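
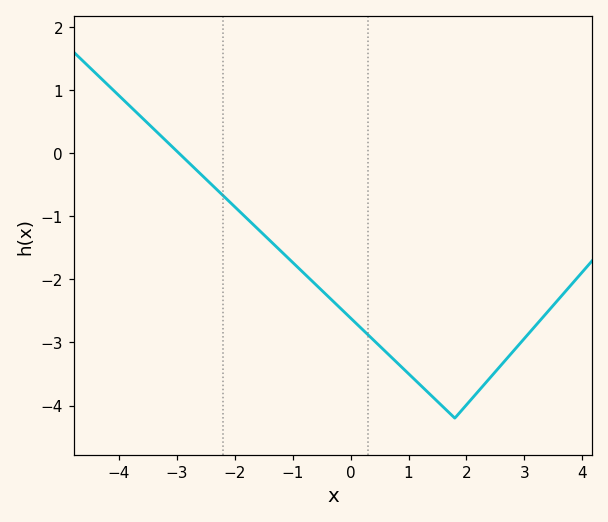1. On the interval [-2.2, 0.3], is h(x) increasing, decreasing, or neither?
decreasing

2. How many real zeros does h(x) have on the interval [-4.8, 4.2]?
1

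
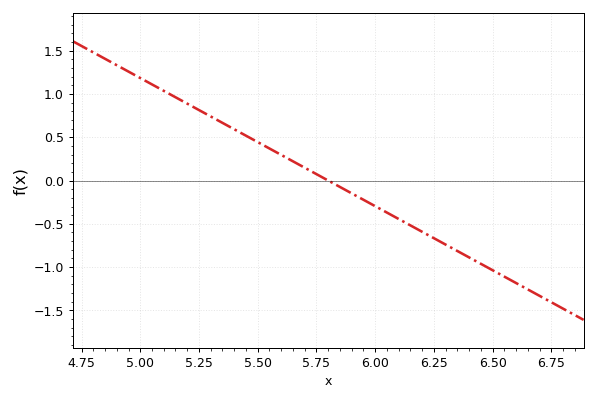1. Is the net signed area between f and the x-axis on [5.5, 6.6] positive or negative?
negative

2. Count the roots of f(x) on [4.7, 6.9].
1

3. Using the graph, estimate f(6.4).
-0.888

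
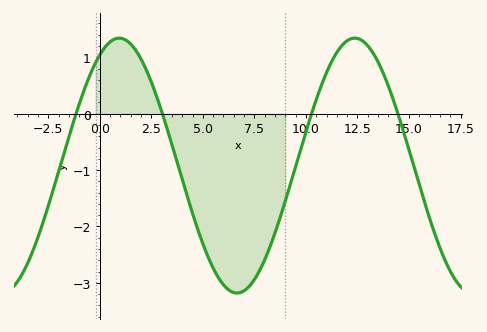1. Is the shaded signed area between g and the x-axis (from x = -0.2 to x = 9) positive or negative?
negative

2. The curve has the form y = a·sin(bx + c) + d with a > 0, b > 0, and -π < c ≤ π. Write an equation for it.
y = 2.26sin(0.55x + 1.05) - 0.92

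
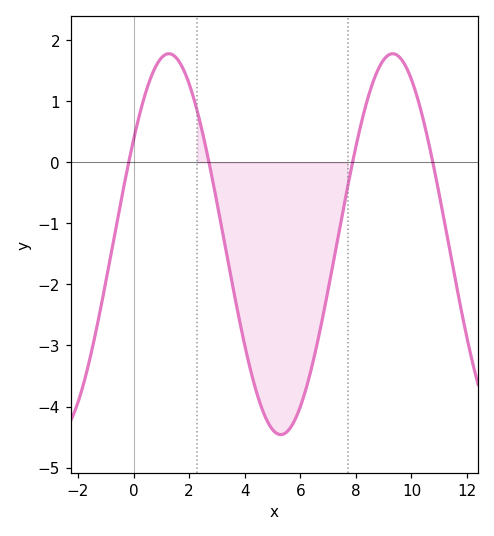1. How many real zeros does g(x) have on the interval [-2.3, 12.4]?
4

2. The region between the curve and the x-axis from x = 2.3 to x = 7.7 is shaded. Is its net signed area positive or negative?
negative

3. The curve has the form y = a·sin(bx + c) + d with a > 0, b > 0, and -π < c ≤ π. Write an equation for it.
y = 3.12sin(0.78x + 0.58) - 1.34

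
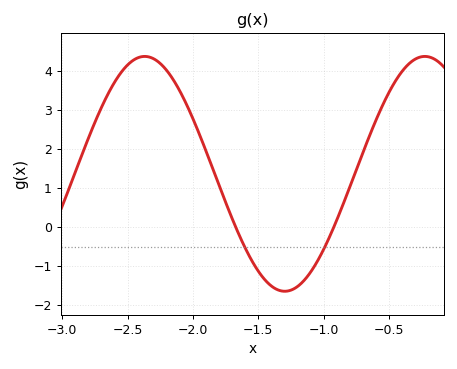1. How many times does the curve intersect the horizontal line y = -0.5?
2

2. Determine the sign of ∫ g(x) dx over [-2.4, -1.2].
positive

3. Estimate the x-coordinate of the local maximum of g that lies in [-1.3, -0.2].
-0.25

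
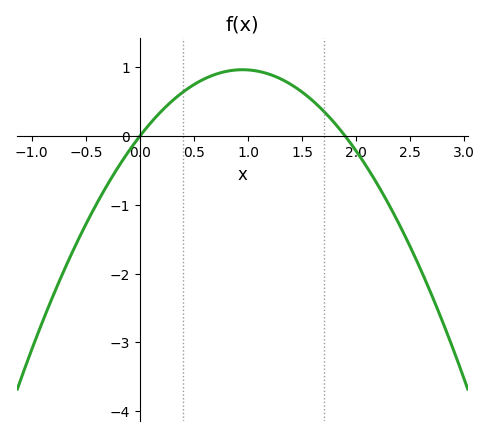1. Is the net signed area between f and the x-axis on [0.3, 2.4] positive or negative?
positive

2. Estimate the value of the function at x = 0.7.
0.9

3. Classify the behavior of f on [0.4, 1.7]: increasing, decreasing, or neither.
neither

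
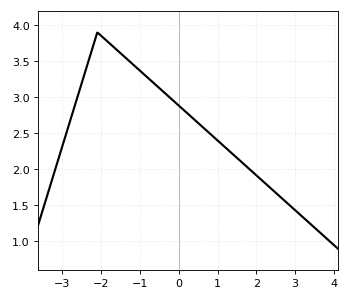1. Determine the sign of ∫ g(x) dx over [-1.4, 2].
positive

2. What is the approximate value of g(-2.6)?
3.02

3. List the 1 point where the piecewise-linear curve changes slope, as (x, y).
(-2.1, 3.9)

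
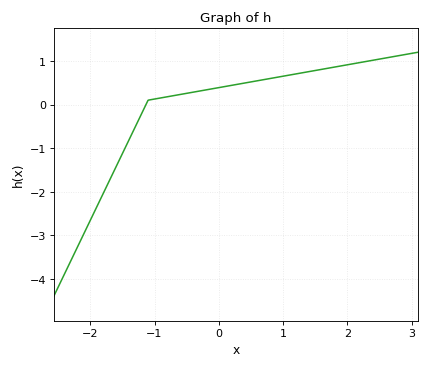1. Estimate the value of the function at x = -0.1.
0.362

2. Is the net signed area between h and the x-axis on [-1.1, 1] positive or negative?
positive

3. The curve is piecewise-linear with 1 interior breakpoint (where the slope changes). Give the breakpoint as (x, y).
(-1.1, 0.1)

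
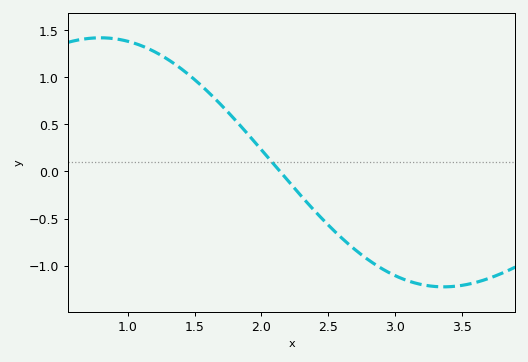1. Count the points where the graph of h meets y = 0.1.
1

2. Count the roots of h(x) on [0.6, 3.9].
1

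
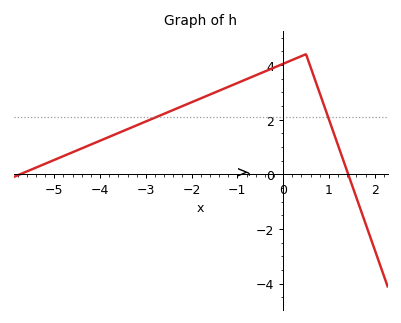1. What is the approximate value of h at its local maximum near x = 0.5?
4.4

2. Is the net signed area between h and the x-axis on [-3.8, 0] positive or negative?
positive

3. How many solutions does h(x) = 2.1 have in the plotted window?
2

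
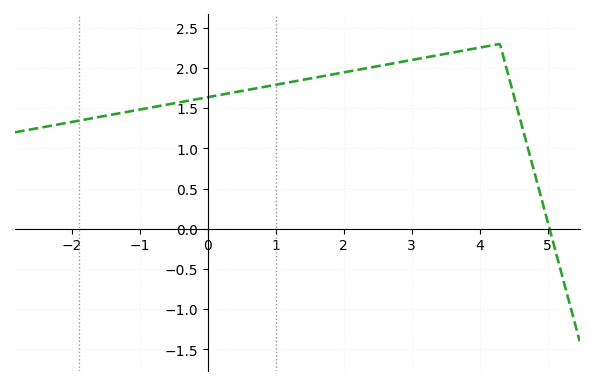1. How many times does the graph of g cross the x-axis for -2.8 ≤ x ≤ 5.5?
1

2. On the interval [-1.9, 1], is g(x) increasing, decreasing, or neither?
increasing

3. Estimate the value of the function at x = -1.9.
1.34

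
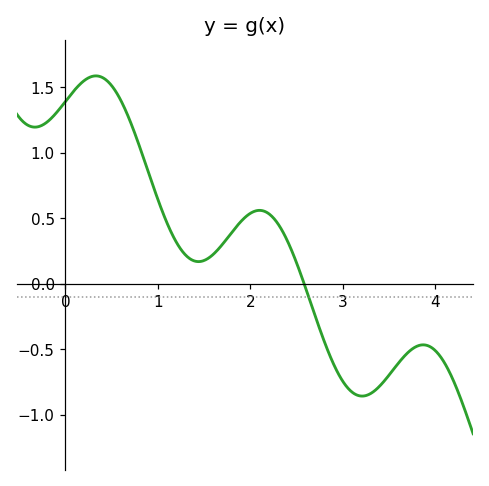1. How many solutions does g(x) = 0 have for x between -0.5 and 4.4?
1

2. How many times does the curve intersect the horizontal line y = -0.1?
1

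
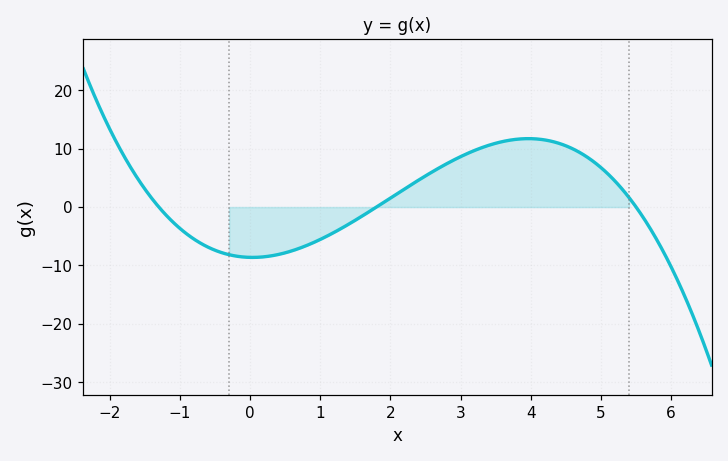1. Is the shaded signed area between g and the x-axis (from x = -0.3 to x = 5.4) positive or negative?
positive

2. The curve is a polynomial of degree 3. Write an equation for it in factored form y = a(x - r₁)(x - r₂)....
y = -0.67(x + 1.3)(x - 1.8)(x - 5.5)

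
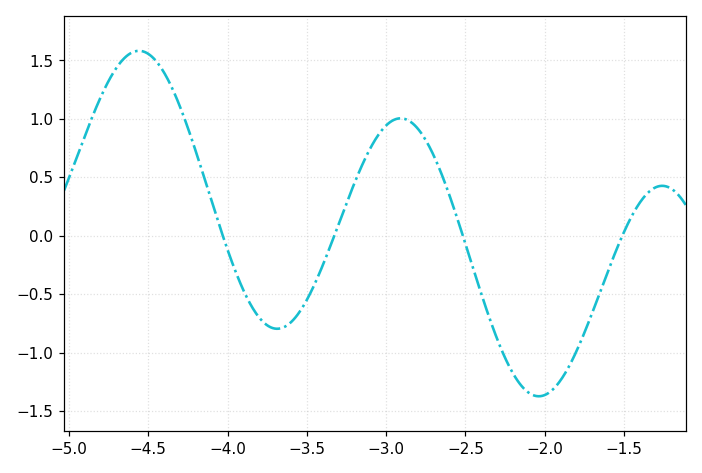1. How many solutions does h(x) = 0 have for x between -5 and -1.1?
4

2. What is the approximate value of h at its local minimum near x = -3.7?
-0.795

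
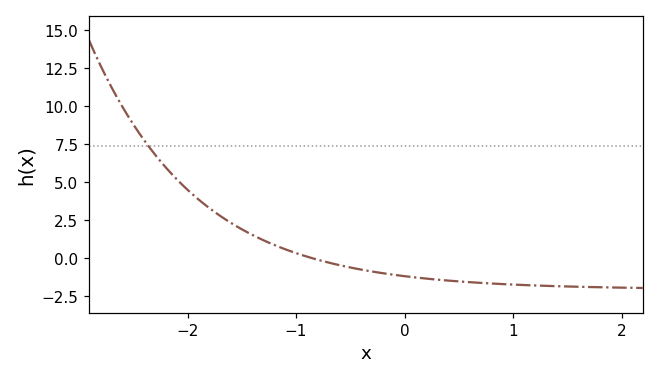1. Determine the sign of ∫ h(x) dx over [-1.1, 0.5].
negative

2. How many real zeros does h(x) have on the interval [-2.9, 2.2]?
1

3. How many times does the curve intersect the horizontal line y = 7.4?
1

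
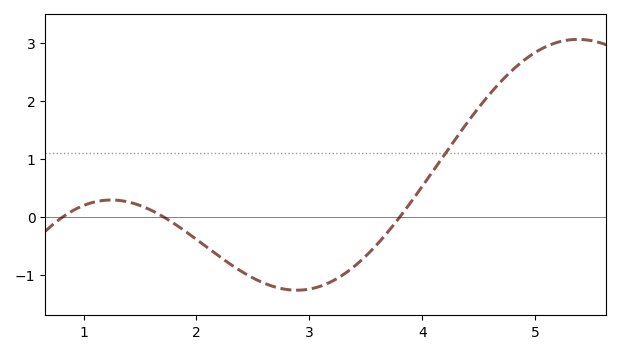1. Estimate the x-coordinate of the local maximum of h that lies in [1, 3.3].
1.2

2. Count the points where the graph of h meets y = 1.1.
1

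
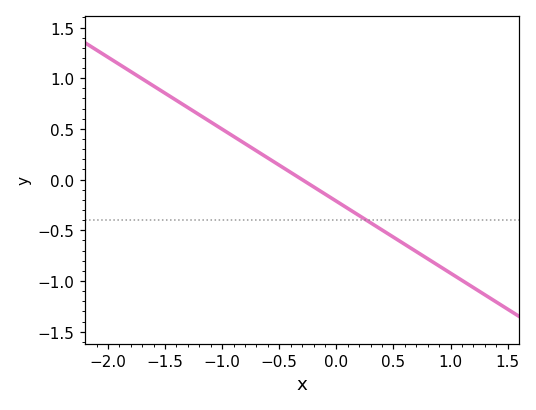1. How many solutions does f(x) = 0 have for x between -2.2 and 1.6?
1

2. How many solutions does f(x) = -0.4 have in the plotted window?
1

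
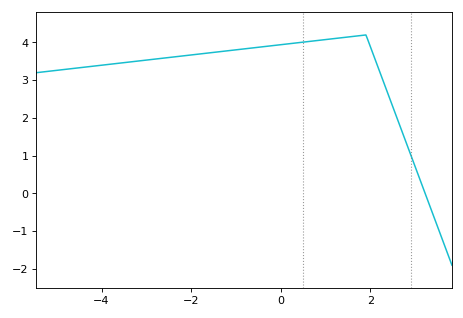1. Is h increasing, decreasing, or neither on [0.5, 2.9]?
neither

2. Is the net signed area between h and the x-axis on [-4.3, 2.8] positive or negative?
positive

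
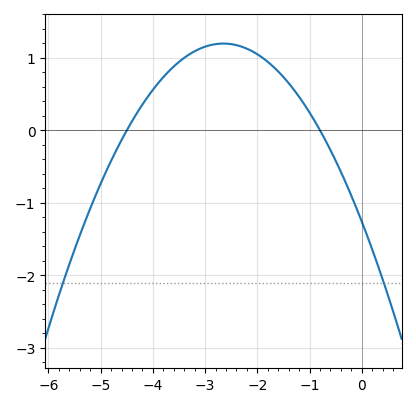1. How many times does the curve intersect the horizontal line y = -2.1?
2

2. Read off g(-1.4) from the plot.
0.651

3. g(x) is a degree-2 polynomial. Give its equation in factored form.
y = -0.35(x + 4.5)(x + 0.8)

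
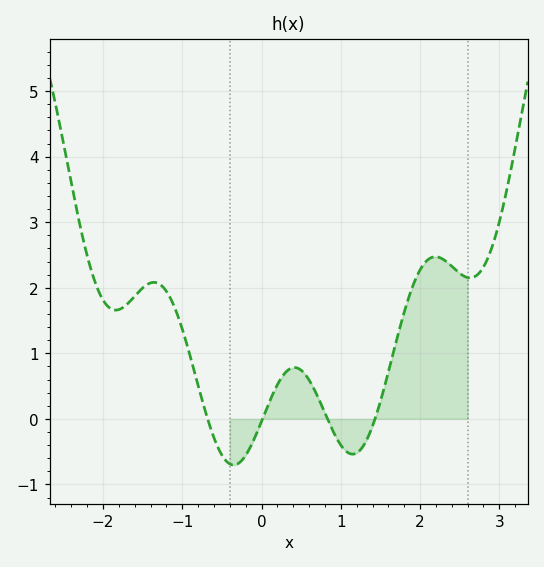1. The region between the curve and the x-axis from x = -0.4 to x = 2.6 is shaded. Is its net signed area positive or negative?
positive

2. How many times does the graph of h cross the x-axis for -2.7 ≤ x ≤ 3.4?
4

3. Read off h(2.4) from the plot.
2.3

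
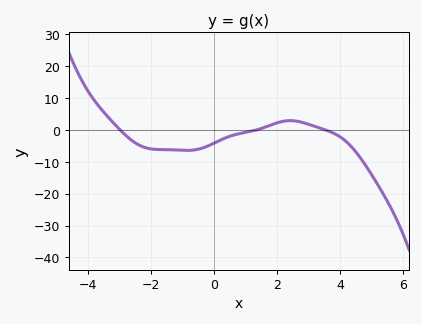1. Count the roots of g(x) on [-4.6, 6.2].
3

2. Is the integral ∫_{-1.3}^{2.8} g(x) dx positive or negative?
negative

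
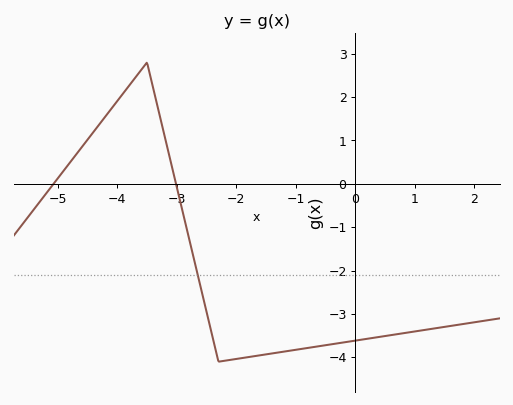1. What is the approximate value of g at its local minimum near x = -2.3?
-4.1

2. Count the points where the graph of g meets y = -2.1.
1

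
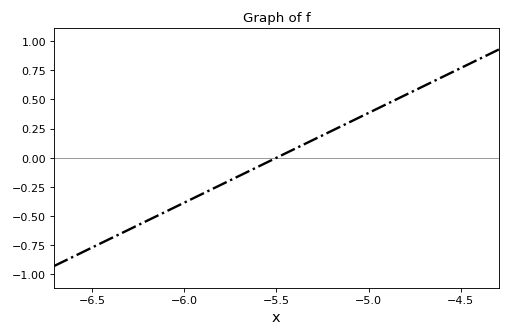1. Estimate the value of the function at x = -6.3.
-0.616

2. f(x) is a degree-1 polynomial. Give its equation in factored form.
y = 0.77(x + 5.5)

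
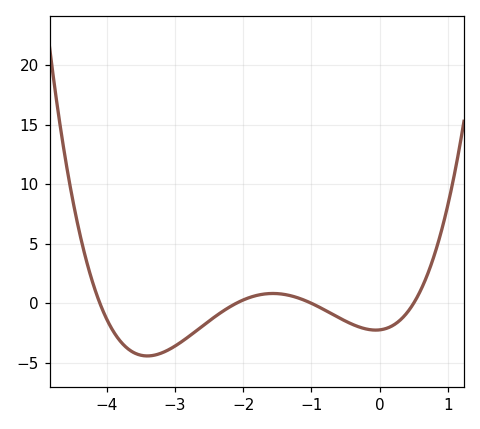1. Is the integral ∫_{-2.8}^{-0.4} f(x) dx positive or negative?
negative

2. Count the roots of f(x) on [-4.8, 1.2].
4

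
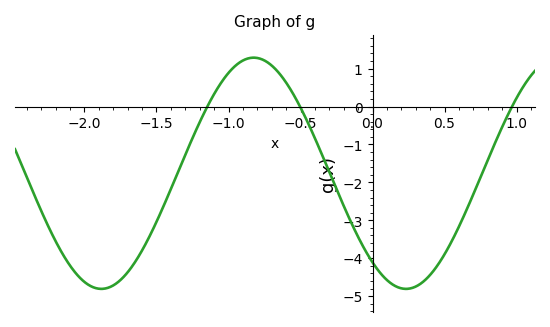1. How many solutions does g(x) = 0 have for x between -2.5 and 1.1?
3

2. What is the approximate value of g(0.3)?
-4.7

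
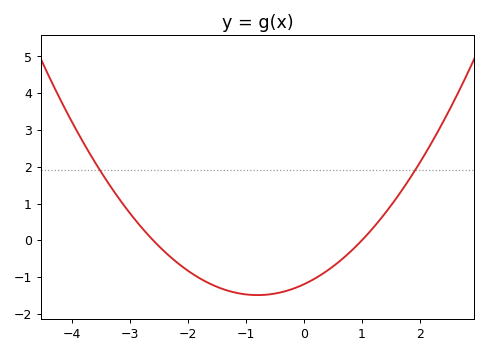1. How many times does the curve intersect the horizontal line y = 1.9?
2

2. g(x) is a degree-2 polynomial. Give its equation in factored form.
y = 0.46(x + 2.6)(x - 1)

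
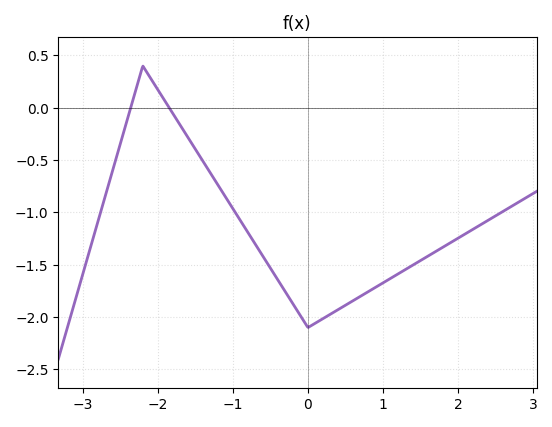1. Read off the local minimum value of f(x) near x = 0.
-2.1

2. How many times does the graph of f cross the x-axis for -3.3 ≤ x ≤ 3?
2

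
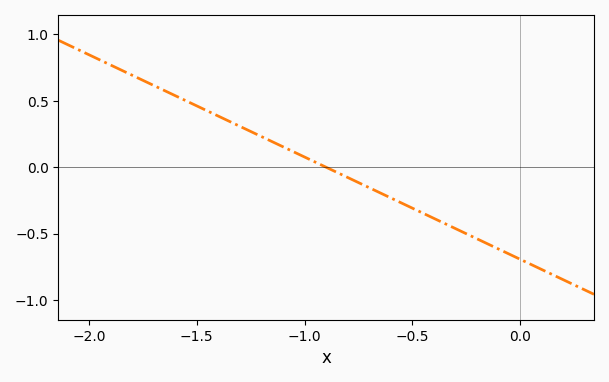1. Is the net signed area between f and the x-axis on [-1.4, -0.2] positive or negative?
negative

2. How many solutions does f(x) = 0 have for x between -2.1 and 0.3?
1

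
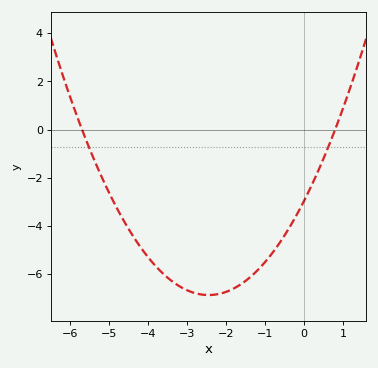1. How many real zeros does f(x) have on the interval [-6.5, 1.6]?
2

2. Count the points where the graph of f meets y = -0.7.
2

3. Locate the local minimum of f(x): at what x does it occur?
-2.45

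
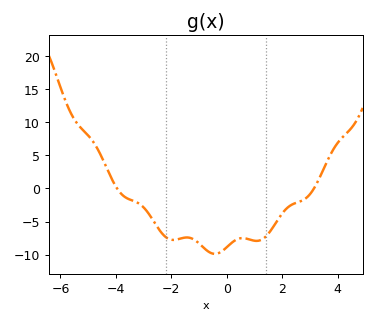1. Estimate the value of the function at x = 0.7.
-7.5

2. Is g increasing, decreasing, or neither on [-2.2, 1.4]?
neither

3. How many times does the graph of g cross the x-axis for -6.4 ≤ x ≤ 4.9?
2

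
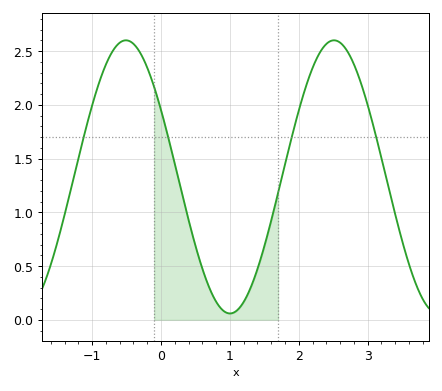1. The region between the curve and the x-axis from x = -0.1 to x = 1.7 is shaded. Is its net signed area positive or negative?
positive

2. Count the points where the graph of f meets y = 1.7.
4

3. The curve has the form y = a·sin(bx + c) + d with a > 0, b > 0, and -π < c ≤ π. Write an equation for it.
y = 1.27sin(2.08x + 2.63) + 1.33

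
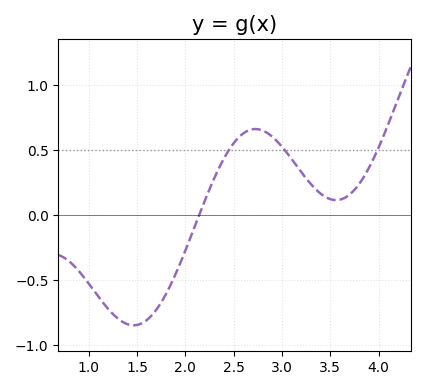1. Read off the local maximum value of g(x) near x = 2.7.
0.66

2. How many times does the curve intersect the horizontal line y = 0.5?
3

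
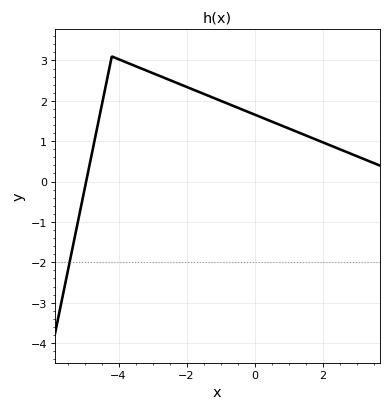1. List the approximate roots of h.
-4.95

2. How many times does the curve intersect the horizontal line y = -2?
1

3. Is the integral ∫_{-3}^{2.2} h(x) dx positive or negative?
positive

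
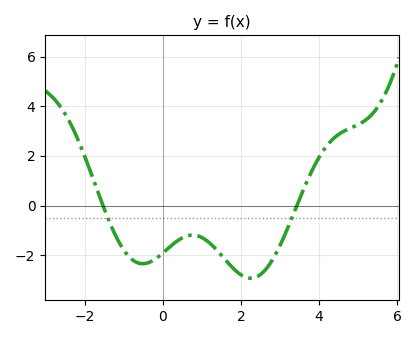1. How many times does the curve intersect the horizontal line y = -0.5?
2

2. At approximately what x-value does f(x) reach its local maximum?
0.759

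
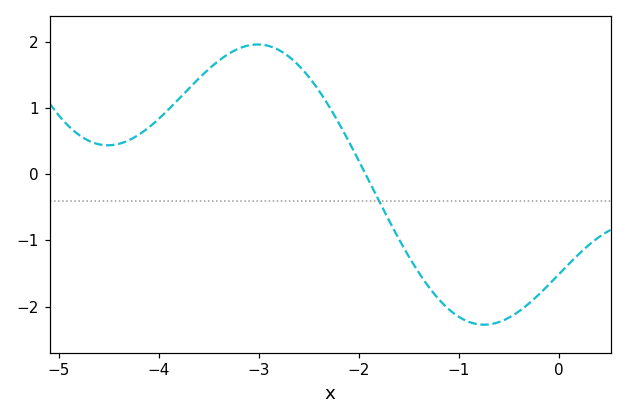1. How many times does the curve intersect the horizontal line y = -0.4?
1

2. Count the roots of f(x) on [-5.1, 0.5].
1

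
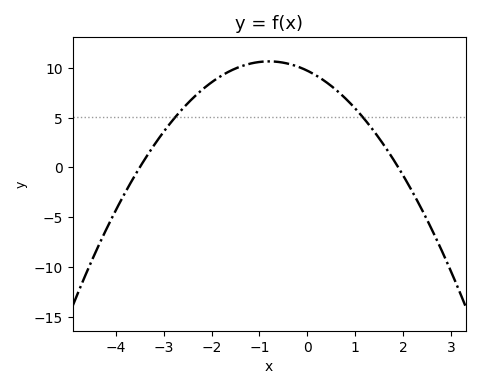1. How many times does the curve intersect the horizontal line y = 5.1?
2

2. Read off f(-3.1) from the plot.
2.92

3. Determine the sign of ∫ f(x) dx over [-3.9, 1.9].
positive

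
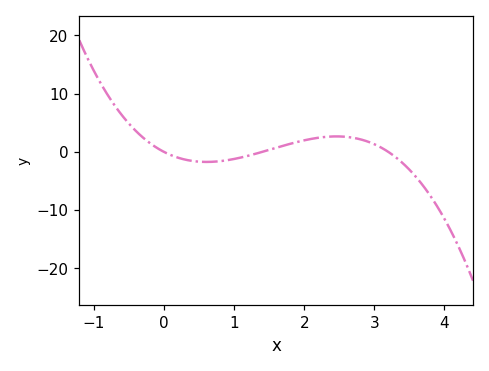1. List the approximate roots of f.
0, 1.4, 3.2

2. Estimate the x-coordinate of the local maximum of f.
2.46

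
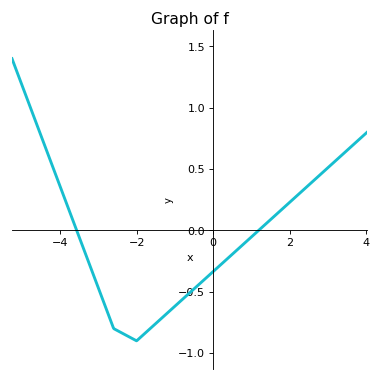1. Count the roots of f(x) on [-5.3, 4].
2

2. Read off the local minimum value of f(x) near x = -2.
-0.9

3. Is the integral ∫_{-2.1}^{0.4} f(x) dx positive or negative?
negative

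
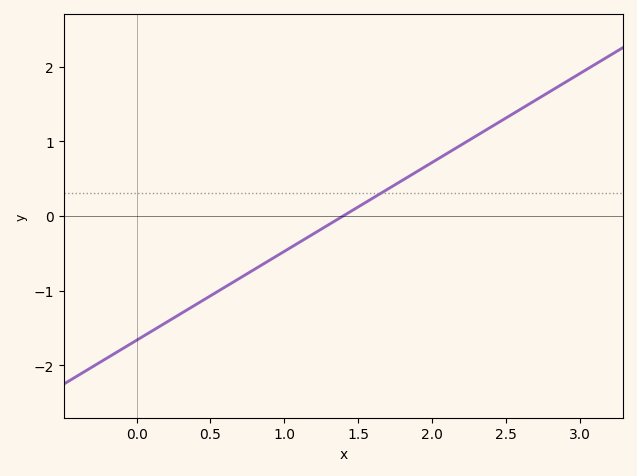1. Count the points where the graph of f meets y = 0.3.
1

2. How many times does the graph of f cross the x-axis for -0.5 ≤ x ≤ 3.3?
1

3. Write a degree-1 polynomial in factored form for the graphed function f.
y = 1.19(x - 1.4)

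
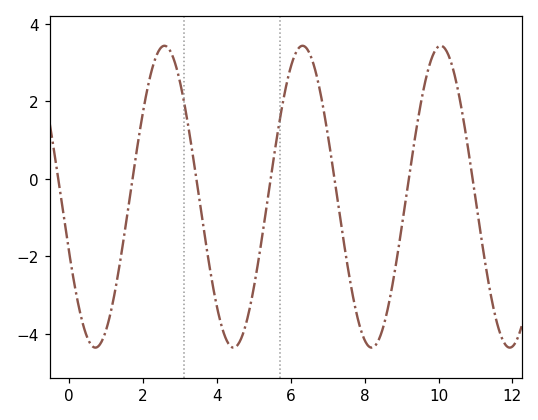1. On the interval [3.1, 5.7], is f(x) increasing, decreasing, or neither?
neither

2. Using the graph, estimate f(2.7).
3.35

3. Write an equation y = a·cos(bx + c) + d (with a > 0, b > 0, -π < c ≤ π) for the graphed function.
y = 3.89cos(1.68x + 1.95) - 0.46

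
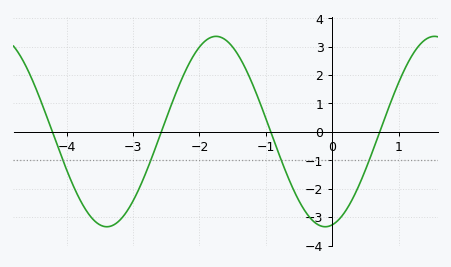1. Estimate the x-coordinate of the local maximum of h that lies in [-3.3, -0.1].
-1.75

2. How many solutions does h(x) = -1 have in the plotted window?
4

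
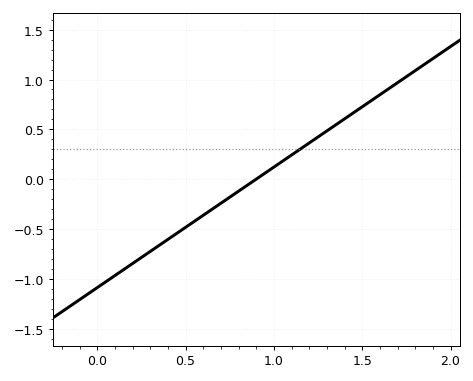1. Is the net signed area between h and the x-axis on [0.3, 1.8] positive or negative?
positive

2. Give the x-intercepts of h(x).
0.9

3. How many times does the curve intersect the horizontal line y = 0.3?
1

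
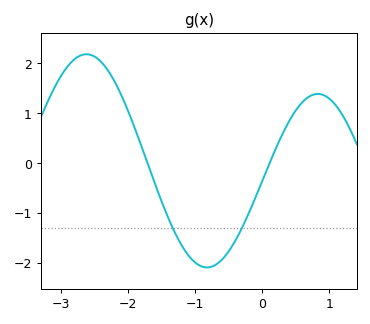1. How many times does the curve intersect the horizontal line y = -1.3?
2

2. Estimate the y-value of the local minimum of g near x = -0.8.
-2.08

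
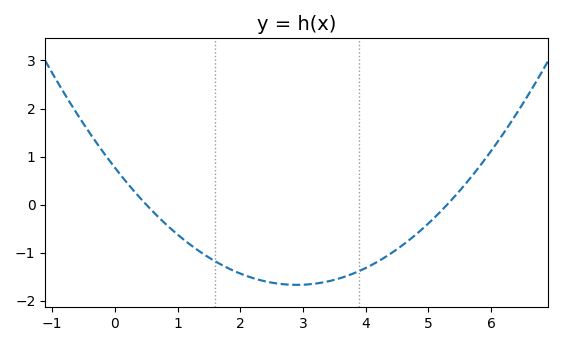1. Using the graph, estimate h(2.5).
-1.62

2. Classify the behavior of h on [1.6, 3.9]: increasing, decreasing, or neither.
neither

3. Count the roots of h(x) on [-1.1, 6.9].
2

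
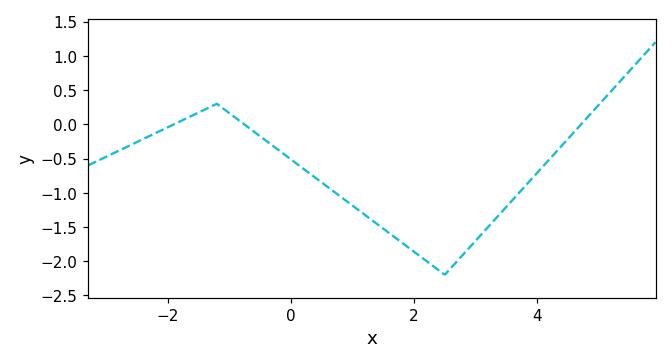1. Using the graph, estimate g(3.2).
-1.5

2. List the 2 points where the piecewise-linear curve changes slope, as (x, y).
(-1.2, 0.3); (2.5, -2.2)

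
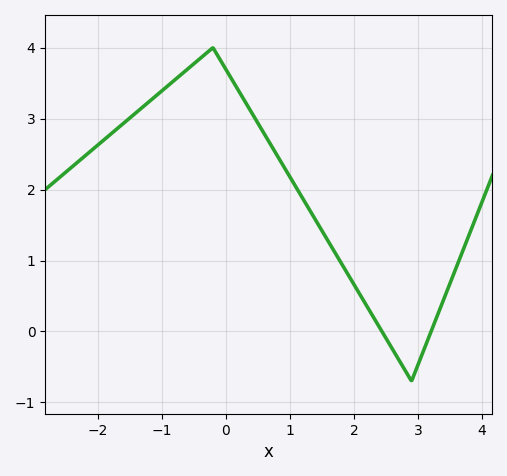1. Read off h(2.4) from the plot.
0.058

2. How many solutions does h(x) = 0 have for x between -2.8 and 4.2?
2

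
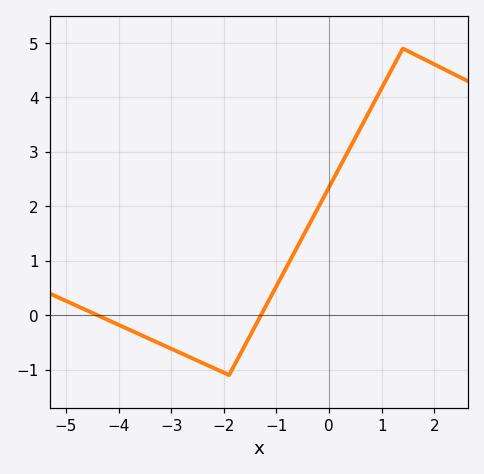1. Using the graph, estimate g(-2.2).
-0.968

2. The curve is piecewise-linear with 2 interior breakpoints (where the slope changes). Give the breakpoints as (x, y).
(-1.9, -1.1); (1.4, 4.9)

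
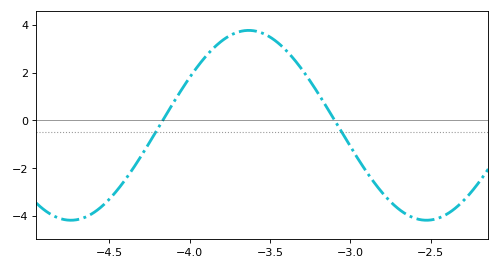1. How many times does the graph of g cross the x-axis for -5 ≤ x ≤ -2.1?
2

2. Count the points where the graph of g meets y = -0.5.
2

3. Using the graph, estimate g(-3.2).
1.13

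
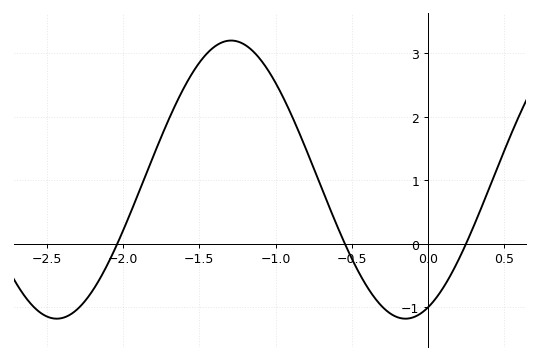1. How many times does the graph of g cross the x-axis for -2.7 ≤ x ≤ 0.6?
3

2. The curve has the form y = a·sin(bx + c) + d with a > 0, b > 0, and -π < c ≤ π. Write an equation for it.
y = 2.19sin(2.75x - 1.16) + 1.01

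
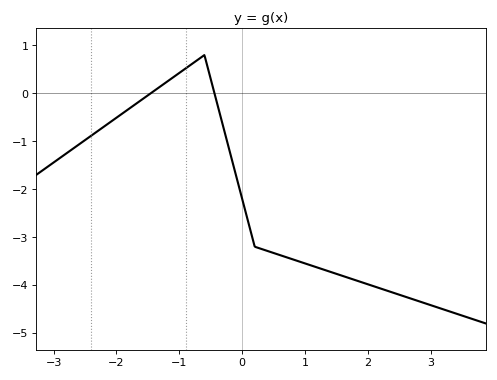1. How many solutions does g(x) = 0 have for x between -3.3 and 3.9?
2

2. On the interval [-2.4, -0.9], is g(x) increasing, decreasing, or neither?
increasing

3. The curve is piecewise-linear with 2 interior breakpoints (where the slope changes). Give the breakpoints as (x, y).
(-0.6, 0.8); (0.2, -3.2)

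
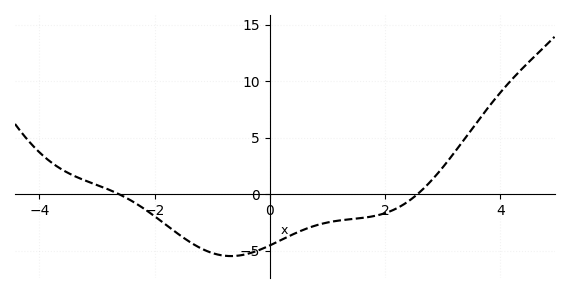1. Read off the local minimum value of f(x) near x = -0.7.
-5.5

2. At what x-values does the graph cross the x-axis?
-2.6, 2.6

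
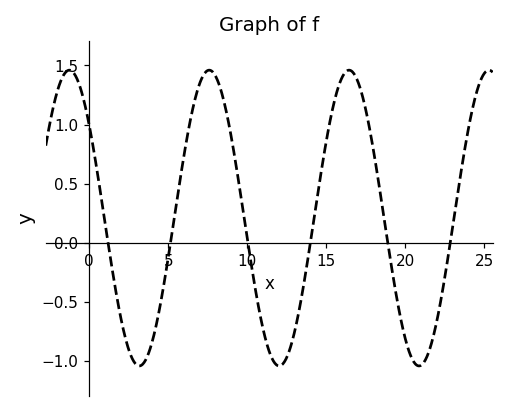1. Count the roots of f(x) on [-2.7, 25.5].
6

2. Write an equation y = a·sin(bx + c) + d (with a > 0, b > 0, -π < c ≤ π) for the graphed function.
y = 1.25sin(0.71x + 2.46) + 0.21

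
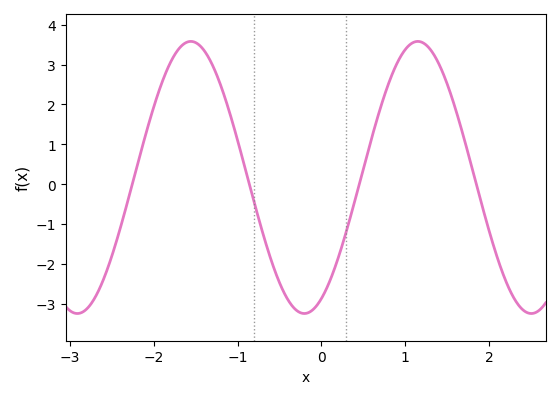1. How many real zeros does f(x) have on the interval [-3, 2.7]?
4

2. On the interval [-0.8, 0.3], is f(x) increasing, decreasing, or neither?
neither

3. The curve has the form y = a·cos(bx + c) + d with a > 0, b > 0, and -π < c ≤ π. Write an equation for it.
y = 3.41cos(2.32x - 2.67) + 0.17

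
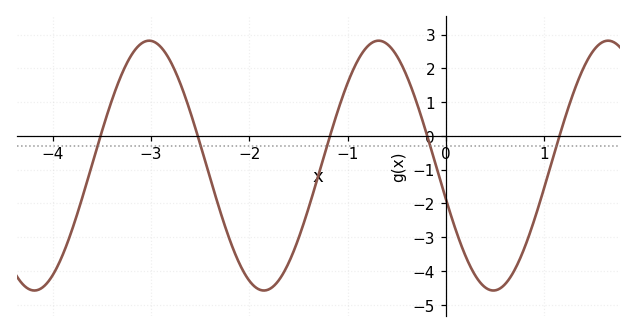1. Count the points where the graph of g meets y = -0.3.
5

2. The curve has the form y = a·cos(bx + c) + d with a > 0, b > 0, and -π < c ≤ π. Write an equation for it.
y = 3.7cos(2.69x + 1.84) - 0.88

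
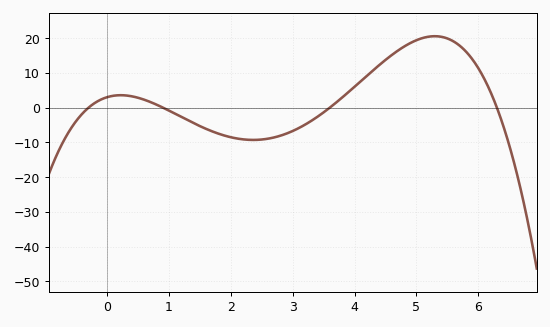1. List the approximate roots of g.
-0.2, 1, 3.6, 6.2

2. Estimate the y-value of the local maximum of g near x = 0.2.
4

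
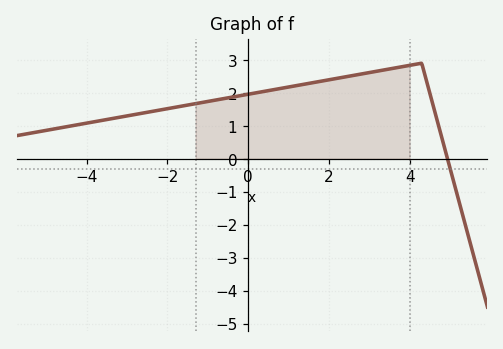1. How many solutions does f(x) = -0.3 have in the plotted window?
1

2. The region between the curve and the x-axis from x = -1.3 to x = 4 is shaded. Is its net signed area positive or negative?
positive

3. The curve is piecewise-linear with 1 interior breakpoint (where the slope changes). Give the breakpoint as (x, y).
(4.3, 2.9)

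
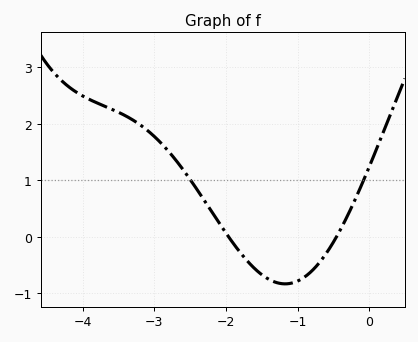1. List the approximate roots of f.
-2, -0.5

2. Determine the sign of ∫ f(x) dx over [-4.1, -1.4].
positive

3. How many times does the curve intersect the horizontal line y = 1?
2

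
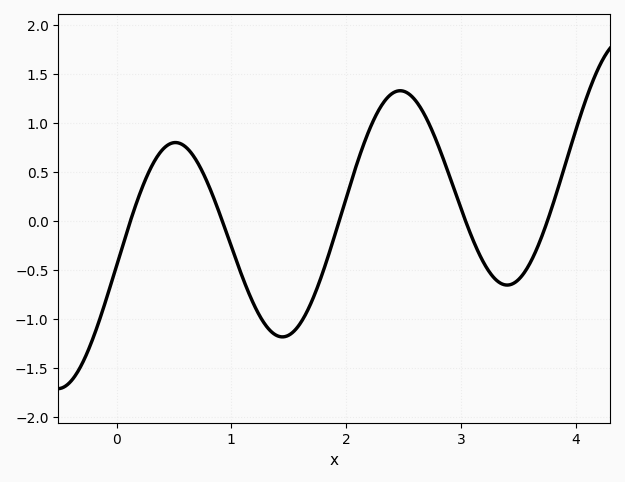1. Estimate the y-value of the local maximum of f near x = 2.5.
1.32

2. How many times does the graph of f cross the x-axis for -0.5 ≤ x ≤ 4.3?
5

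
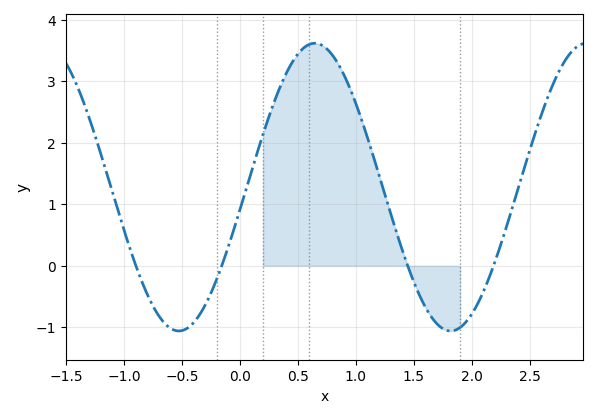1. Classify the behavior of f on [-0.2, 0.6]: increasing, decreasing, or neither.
increasing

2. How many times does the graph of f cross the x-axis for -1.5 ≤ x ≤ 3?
4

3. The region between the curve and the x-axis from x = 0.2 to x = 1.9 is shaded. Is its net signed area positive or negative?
positive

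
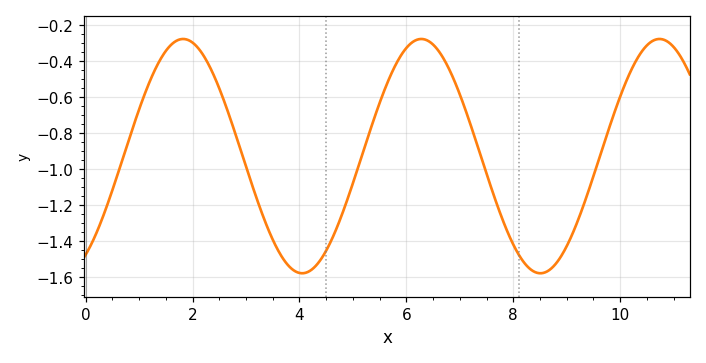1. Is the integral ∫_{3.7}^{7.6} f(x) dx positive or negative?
negative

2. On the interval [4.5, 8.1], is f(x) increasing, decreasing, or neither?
neither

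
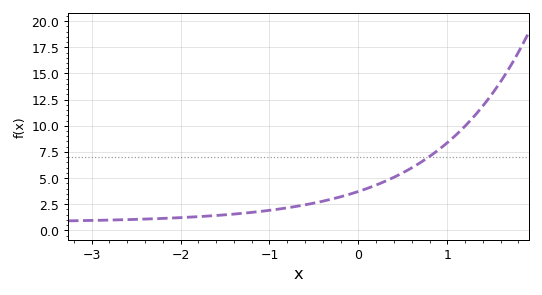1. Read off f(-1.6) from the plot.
1.5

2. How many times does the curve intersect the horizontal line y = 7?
1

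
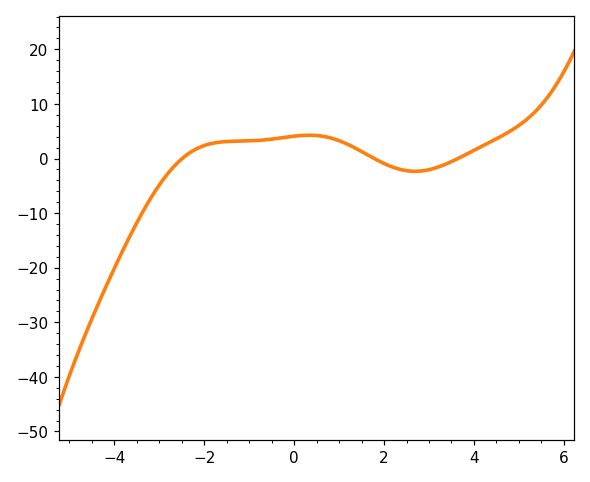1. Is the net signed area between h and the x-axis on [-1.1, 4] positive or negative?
positive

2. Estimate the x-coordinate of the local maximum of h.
0.334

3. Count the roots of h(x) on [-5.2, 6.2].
3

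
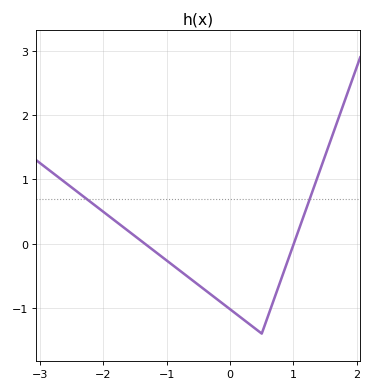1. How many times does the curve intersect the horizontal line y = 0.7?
2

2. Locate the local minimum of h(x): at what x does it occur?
0.5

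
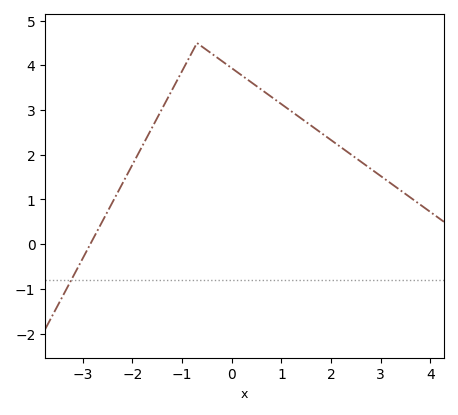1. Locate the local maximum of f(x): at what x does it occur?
-0.8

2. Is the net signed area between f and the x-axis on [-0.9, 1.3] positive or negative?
positive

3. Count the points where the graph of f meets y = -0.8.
1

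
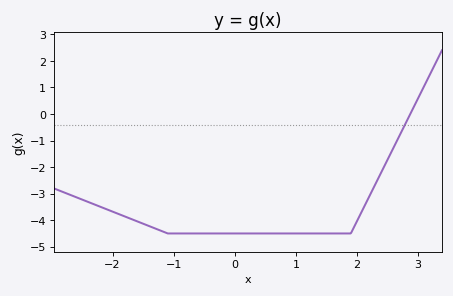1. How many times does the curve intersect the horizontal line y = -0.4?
1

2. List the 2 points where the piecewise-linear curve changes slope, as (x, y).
(-1.1, -4.5); (1.9, -4.5)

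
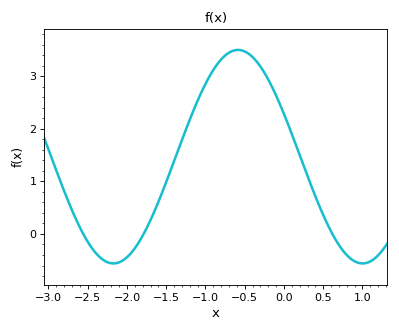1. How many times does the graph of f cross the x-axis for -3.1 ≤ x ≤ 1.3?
3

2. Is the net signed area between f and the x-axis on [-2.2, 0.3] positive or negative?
positive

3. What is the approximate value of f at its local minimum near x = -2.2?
-0.6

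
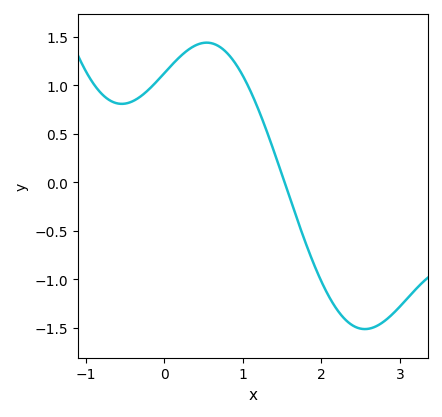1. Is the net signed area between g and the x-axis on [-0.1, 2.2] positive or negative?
positive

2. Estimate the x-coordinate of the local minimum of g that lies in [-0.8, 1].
-0.5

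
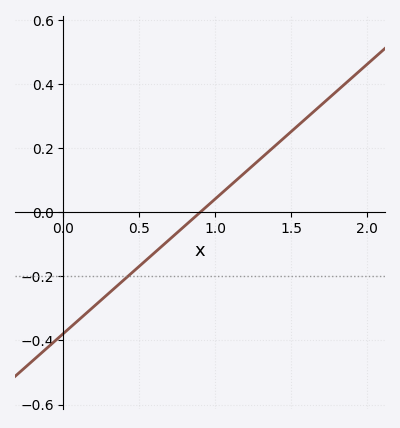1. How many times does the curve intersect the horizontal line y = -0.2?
1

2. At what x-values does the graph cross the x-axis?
0.9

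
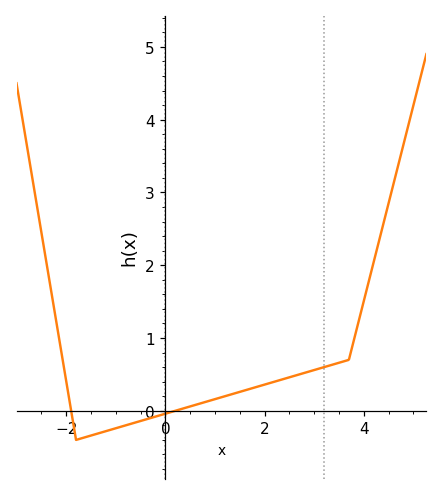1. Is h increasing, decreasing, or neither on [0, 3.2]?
increasing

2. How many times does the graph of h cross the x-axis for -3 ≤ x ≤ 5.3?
2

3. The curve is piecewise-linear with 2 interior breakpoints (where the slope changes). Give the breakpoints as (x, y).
(-1.8, -0.4); (3.7, 0.7)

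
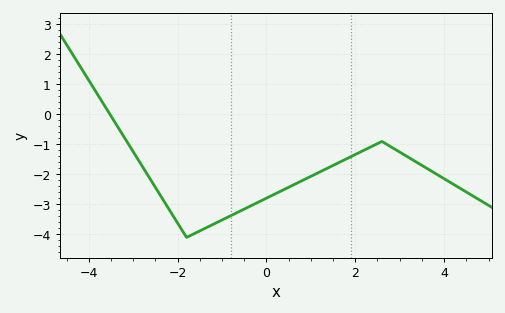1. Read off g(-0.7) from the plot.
-3.3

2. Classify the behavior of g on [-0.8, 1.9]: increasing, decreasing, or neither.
increasing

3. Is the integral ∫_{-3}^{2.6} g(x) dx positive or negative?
negative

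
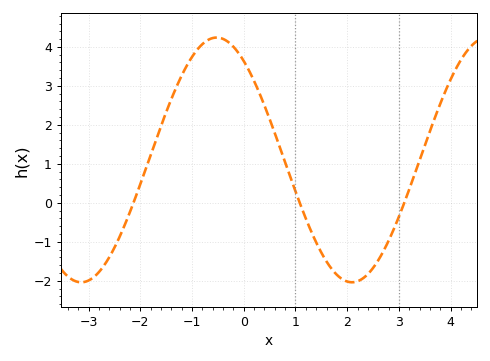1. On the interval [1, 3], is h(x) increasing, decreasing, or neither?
neither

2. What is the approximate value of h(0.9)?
0.664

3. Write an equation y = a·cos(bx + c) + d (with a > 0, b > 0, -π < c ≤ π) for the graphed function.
y = 3.14cos(1.2x + 0.63) + 1.1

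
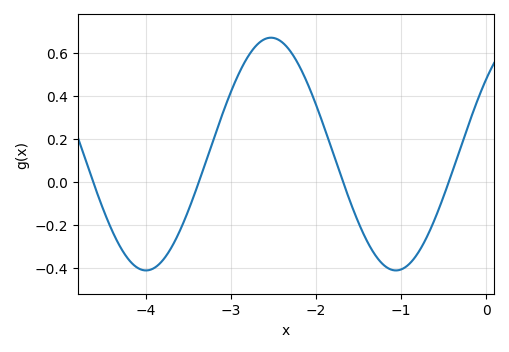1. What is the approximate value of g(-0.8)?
-0.327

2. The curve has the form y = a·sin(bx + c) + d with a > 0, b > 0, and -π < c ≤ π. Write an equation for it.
y = 0.54sin(2.14x + 0.702) + 0.13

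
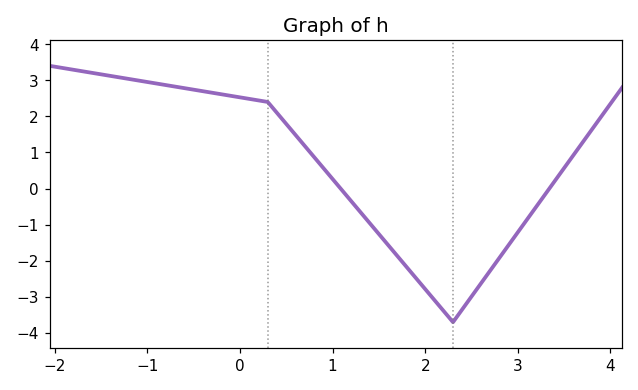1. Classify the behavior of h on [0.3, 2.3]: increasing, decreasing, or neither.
decreasing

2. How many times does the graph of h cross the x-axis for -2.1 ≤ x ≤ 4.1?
2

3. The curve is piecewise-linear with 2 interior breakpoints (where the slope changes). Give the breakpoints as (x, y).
(0.3, 2.4); (2.3, -3.7)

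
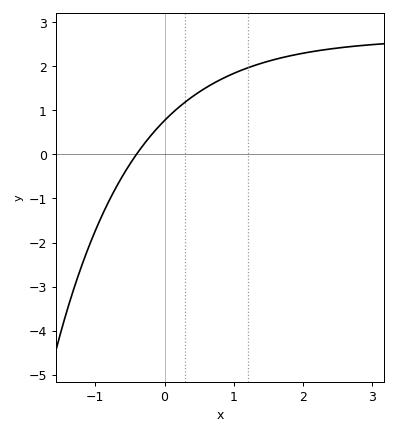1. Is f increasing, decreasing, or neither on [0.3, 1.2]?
increasing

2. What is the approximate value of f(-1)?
-1.7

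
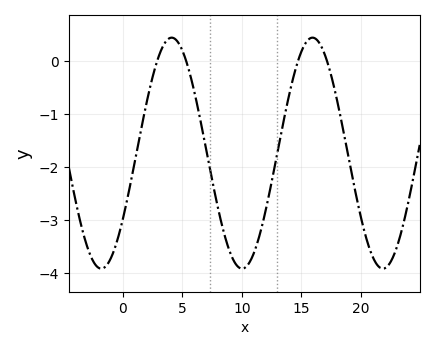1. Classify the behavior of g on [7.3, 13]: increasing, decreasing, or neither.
neither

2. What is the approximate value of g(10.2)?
-3.91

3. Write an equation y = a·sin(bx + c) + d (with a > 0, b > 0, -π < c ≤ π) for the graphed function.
y = 2.18sin(0.53x - 0.602) - 1.74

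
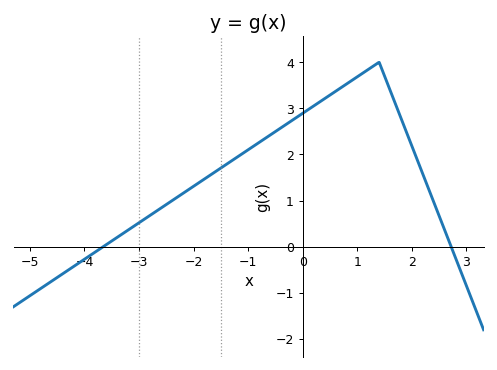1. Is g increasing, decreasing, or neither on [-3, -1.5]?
increasing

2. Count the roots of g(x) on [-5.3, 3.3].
2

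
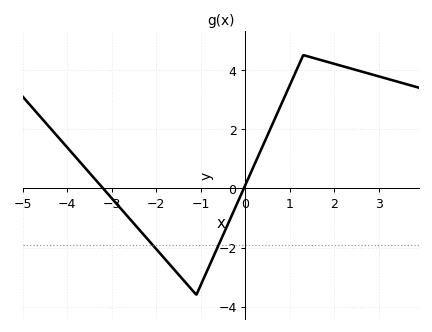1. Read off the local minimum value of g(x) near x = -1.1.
-3.6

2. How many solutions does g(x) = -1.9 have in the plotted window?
2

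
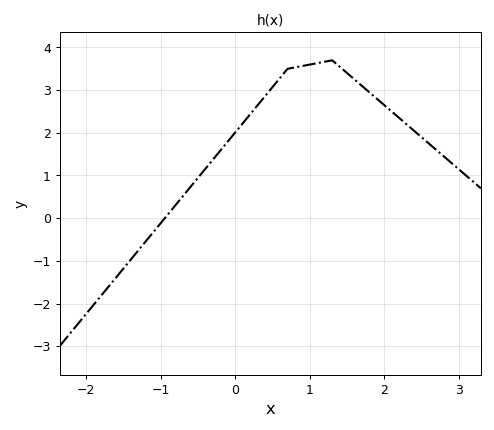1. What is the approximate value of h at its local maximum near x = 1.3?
3.7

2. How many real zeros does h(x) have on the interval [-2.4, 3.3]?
1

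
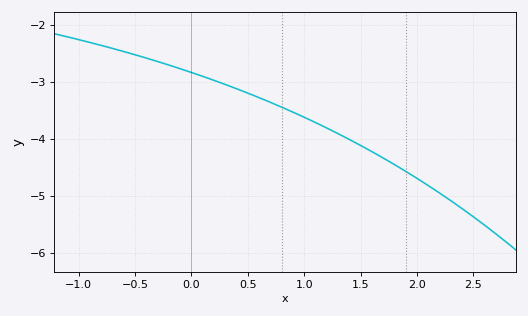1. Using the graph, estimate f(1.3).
-3.9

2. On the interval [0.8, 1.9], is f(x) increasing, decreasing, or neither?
decreasing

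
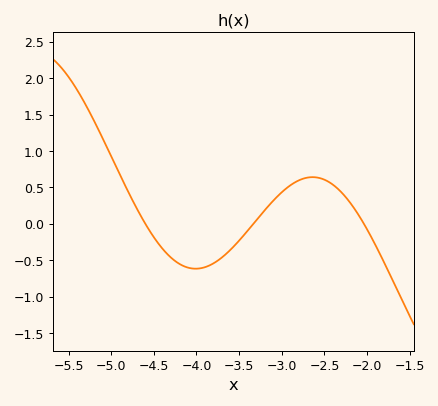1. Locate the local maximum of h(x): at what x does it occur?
-2.6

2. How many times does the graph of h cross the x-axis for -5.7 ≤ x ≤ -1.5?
3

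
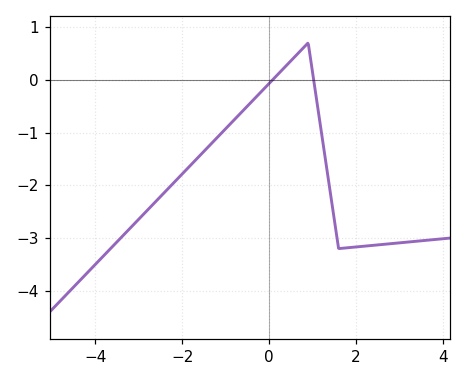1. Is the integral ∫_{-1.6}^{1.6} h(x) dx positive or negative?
negative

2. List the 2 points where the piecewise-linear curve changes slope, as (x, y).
(0.9, 0.7); (1.6, -3.2)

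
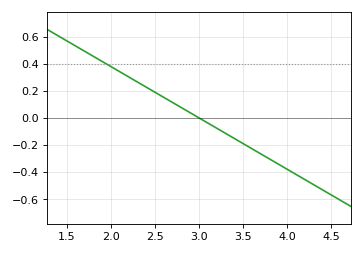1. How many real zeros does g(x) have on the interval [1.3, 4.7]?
1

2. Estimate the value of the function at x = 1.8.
0.46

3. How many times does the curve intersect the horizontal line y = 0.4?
1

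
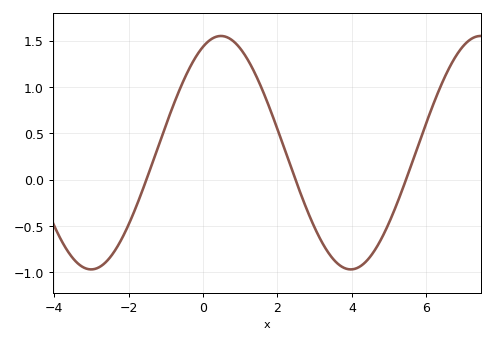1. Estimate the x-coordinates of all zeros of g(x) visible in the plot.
-1.52, 2.48, 5.46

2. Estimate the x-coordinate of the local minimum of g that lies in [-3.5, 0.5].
-3.01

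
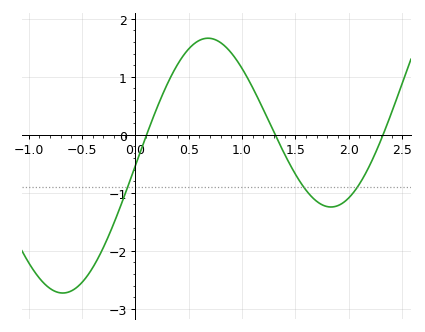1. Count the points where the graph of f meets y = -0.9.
3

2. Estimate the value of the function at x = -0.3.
-1.9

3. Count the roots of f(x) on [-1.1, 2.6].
3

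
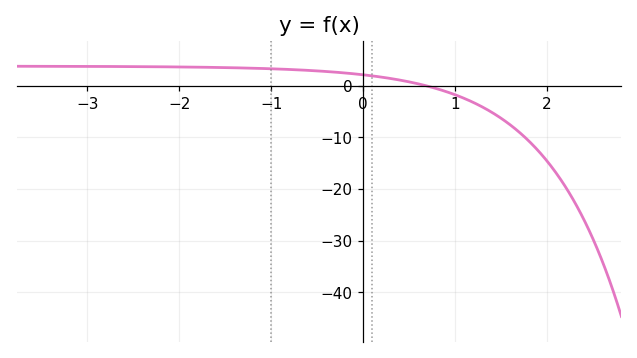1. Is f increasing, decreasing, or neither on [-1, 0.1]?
decreasing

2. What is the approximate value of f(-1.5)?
4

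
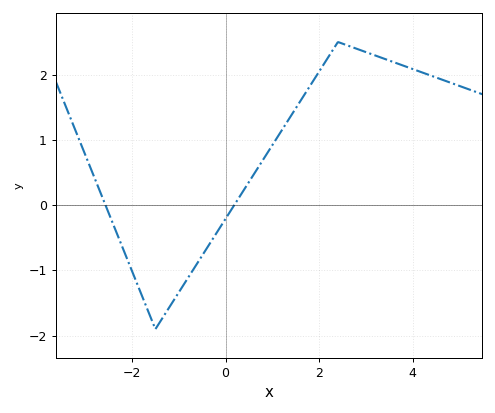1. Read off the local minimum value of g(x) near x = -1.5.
-1.9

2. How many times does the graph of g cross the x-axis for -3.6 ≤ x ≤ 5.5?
2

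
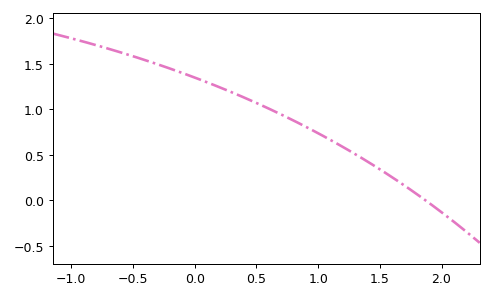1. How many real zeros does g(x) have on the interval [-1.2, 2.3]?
1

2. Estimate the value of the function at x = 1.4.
0.45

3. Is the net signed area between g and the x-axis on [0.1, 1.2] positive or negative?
positive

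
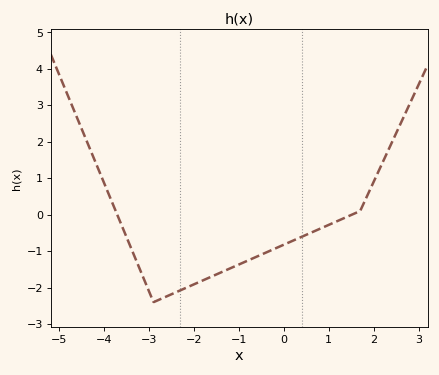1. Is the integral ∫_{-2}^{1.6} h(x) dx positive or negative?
negative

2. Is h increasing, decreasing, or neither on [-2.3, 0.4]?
increasing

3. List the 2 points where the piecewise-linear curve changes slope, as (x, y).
(-2.9, -2.4); (1.7, 0.1)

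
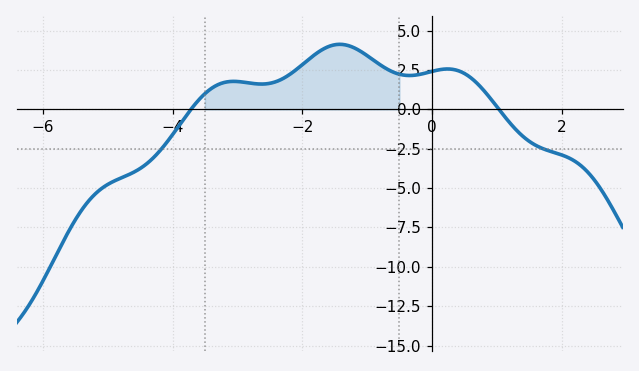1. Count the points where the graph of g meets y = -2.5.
2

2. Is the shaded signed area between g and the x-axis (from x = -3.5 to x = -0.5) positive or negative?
positive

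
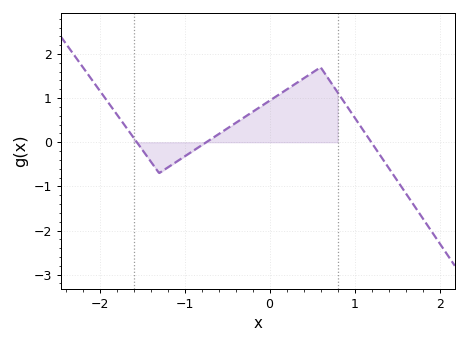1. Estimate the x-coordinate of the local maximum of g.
0.6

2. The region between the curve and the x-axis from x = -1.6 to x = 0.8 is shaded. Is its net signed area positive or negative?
positive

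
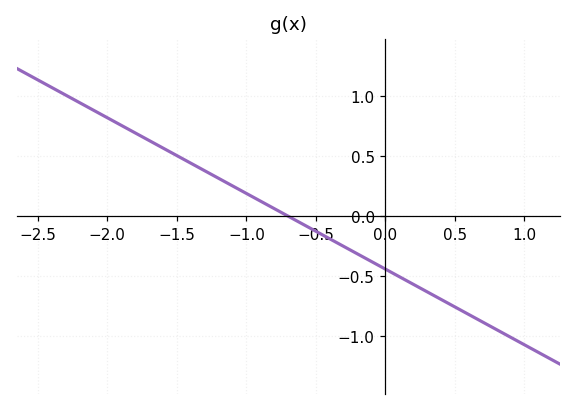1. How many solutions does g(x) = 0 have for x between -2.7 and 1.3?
1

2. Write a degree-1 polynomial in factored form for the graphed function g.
y = -0.63(x + 0.7)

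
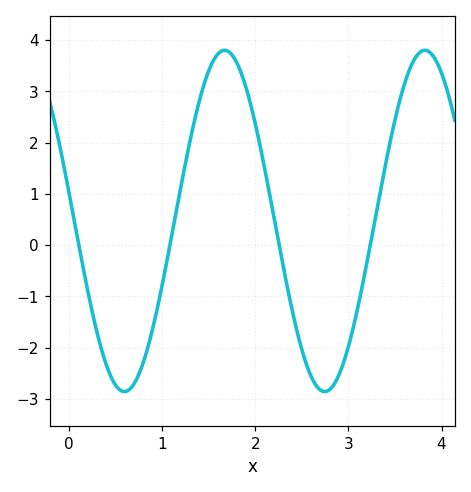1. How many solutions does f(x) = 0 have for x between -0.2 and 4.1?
4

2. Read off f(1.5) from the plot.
3.4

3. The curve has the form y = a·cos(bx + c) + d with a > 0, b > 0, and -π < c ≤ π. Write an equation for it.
y = 3.33cos(2.9x + 1.4) + 0.47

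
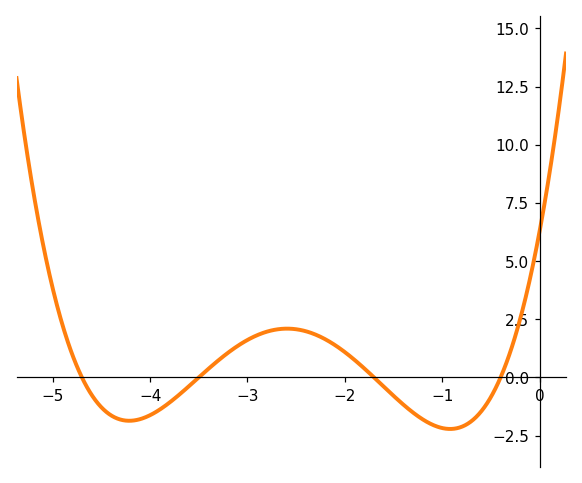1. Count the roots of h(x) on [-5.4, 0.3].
4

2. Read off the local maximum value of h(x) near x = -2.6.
2.1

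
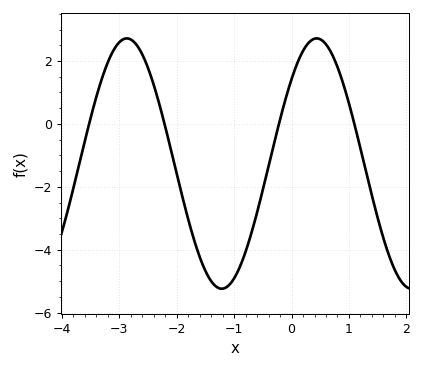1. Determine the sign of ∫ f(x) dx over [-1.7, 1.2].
negative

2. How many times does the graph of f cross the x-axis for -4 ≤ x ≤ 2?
4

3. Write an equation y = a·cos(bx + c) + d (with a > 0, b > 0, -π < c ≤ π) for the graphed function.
y = 3.98cos(1.9x - 0.83) - 1.26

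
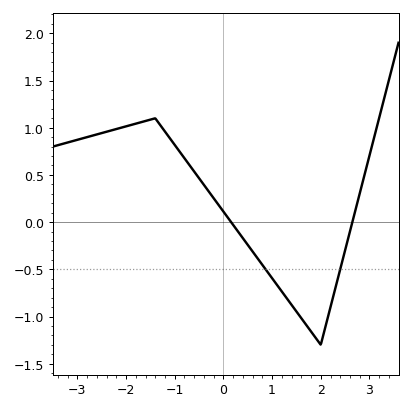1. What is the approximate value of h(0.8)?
-0.453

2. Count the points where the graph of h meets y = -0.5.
2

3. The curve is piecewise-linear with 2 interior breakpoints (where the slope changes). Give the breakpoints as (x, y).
(-1.4, 1.1); (2, -1.3)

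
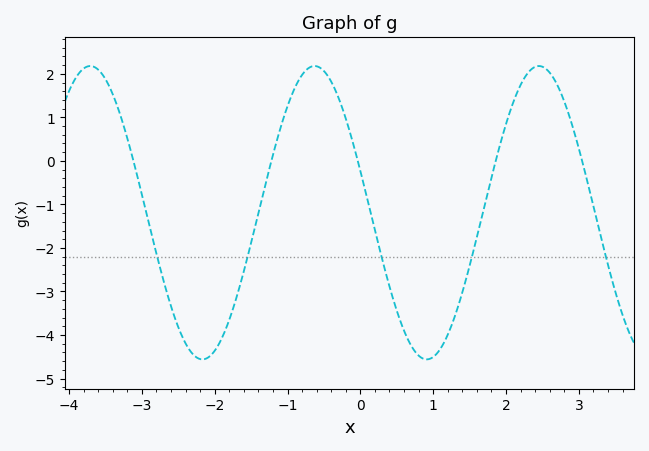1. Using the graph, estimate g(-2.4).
-4.19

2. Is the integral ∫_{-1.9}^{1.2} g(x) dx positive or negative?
negative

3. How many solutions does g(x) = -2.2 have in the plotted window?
5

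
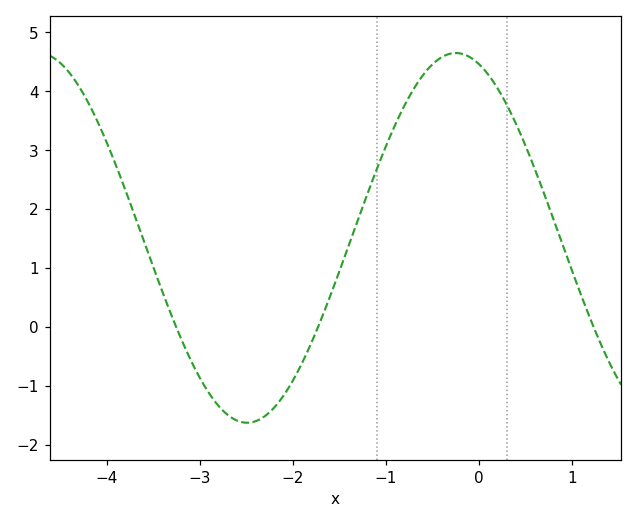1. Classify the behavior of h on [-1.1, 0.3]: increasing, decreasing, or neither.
neither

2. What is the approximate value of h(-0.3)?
4.6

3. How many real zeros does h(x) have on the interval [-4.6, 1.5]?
3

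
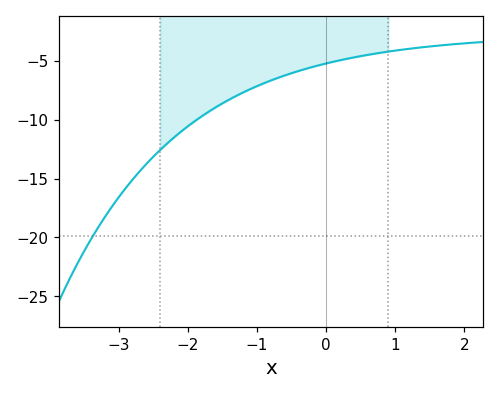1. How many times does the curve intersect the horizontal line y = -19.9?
1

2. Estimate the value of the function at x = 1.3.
-3.91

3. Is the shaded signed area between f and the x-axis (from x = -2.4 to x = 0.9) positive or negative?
negative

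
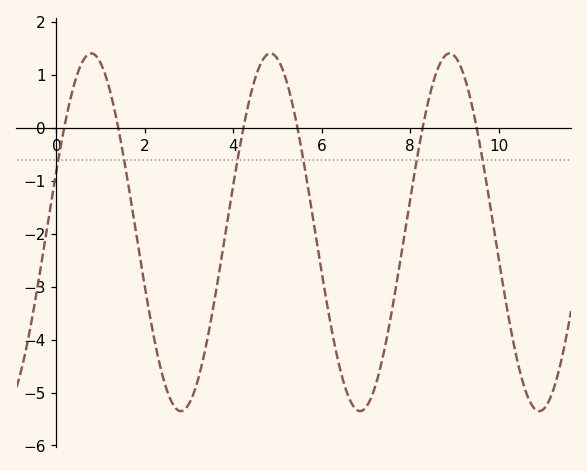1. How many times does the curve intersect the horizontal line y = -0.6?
6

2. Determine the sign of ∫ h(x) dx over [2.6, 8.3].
negative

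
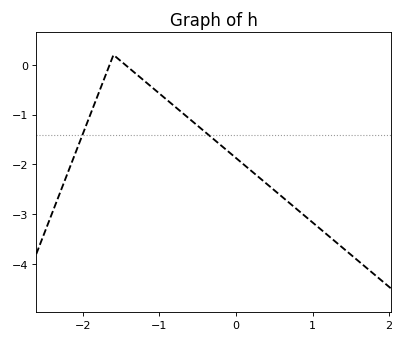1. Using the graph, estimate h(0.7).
-2.78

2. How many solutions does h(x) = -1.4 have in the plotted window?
2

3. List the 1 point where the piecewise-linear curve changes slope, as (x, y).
(-1.6, 0.2)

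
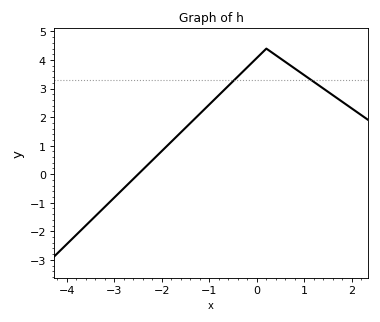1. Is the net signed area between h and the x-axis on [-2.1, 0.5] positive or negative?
positive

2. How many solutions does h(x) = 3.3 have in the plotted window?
2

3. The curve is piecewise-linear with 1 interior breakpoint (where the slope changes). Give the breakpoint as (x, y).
(0.2, 4.4)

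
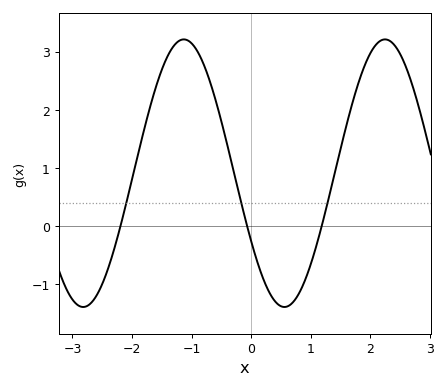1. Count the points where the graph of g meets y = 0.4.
3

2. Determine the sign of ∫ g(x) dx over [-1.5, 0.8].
positive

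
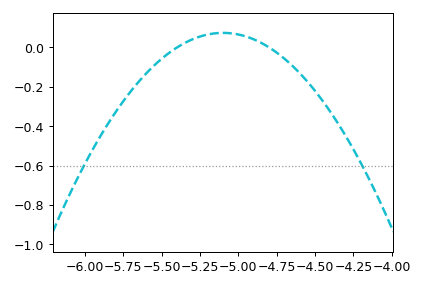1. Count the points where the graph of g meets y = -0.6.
2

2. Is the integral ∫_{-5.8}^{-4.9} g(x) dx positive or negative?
negative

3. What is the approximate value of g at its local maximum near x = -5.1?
0.074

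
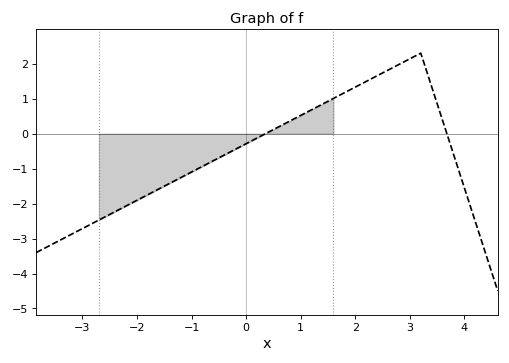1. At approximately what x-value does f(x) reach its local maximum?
3.2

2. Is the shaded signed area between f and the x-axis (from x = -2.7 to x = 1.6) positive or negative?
negative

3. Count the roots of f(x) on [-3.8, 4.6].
2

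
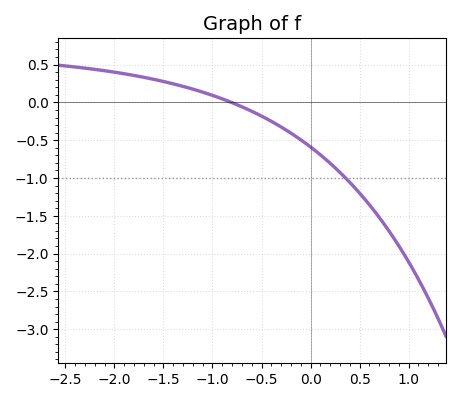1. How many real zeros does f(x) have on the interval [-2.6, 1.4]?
1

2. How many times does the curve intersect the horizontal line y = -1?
1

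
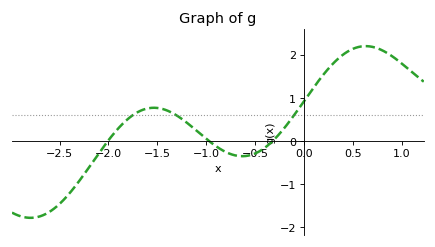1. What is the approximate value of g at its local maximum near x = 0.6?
2.2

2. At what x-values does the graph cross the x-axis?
-2, -1, -0.3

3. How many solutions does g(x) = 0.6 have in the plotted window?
3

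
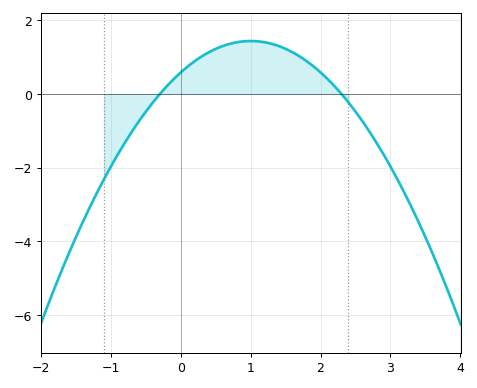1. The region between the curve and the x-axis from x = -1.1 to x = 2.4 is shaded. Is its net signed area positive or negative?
positive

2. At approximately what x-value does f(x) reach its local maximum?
1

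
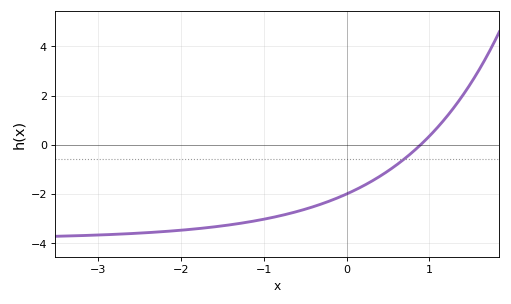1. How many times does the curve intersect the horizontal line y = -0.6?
1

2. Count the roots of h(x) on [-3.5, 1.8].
1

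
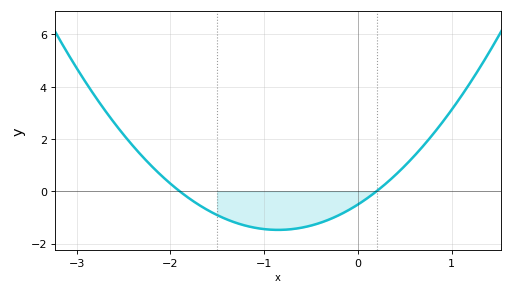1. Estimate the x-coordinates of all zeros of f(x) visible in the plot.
-1.9, 0.2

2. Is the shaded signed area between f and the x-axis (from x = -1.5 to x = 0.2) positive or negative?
negative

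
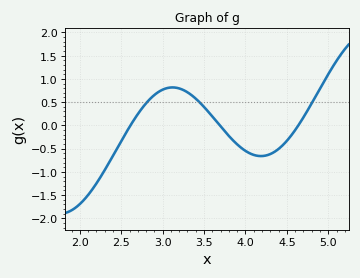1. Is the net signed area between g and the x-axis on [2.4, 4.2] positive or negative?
positive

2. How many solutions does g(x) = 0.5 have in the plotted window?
3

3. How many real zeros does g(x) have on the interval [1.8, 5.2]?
3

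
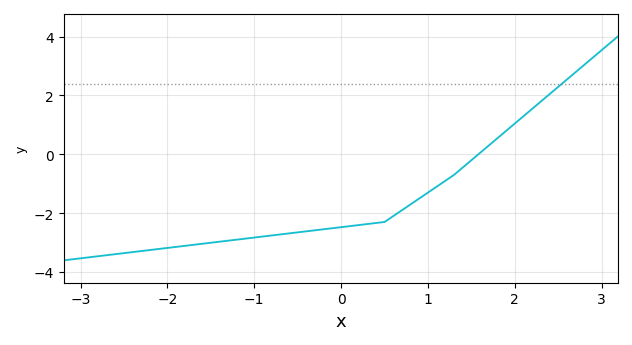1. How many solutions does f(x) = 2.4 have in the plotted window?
1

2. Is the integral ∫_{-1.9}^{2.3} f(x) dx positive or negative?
negative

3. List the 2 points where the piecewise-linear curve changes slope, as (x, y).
(0.5, -2.3); (1.3, -0.7)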